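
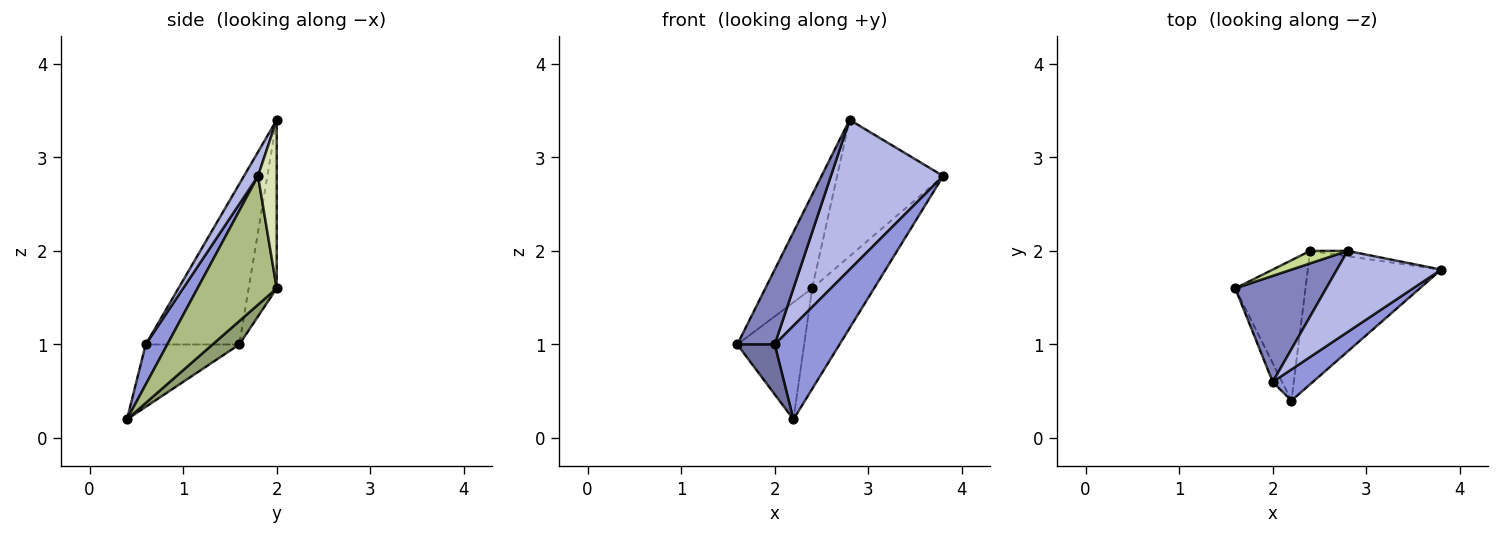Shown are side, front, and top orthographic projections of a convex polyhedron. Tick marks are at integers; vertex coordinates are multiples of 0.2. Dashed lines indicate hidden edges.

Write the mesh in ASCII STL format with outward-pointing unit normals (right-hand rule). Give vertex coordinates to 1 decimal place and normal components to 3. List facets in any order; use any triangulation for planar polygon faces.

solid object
 facet normal -0.920 -0.368 -0.138
  outer loop
   vertex 2.0 0.6 1.0
   vertex 1.6 1.6 1.0
   vertex 2.2 0.4 0.2
  endloop
 endfacet
 facet normal -0.822 -0.329 0.466
  outer loop
   vertex 2.0 0.6 1.0
   vertex 2.8 2.0 3.4
   vertex 1.6 1.6 1.0
  endloop
 endfacet
 facet normal 0.302 -0.905 0.302
  outer loop
   vertex 2.0 0.6 1.0
   vertex 2.2 0.4 0.2
   vertex 3.8 1.8 2.8
  endloop
 endfacet
 facet normal 0.109 -0.874 0.473
  outer loop
   vertex 2.0 0.6 1.0
   vertex 3.8 1.8 2.8
   vertex 2.8 2.0 3.4
  endloop
 endfacet
 facet normal 0.248 0.620 -0.744
  outer loop
   vertex 2.4 2.0 1.6
   vertex 2.2 0.4 0.2
   vertex 1.6 1.6 1.0
  endloop
 endfacet
 facet normal 0.610 0.477 -0.632
  outer loop
   vertex 2.4 2.0 1.6
   vertex 3.8 1.8 2.8
   vertex 2.2 0.4 0.2
  endloop
 endfacet
 facet normal -0.511 0.852 0.114
  outer loop
   vertex 2.4 2.0 1.6
   vertex 1.6 1.6 1.0
   vertex 2.8 2.0 3.4
  endloop
 endfacet
 facet normal 0.174 0.984 -0.039
  outer loop
   vertex 2.4 2.0 1.6
   vertex 2.8 2.0 3.4
   vertex 3.8 1.8 2.8
  endloop
 endfacet
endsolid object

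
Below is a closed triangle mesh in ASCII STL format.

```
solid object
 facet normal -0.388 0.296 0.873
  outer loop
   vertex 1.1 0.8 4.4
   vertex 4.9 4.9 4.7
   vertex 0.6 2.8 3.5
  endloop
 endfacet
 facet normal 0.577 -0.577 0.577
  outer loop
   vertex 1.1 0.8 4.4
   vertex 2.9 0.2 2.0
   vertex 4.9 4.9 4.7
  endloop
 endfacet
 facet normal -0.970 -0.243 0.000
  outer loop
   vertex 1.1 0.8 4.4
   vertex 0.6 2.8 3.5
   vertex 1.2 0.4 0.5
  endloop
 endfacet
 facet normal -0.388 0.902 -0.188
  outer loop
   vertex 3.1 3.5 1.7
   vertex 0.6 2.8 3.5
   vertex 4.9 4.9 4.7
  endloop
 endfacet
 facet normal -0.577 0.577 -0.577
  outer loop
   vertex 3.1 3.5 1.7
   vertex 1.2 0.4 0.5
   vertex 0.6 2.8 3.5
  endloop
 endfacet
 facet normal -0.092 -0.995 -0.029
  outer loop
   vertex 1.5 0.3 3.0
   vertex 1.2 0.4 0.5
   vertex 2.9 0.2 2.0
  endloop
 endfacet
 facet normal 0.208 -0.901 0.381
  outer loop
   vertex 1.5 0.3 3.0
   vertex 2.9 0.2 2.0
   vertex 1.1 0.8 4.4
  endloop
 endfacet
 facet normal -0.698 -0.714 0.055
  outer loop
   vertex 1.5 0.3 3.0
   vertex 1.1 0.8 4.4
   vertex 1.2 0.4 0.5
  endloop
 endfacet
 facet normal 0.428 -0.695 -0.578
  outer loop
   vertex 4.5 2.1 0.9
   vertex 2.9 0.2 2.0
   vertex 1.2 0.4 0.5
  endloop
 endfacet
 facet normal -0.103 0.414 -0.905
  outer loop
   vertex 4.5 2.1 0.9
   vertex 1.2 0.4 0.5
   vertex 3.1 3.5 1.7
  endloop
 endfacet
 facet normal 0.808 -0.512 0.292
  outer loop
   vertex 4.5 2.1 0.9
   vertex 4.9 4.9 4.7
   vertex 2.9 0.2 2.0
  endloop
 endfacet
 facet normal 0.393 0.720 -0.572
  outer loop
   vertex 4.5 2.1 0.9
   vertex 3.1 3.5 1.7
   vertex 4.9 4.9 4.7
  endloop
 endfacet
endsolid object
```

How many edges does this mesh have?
18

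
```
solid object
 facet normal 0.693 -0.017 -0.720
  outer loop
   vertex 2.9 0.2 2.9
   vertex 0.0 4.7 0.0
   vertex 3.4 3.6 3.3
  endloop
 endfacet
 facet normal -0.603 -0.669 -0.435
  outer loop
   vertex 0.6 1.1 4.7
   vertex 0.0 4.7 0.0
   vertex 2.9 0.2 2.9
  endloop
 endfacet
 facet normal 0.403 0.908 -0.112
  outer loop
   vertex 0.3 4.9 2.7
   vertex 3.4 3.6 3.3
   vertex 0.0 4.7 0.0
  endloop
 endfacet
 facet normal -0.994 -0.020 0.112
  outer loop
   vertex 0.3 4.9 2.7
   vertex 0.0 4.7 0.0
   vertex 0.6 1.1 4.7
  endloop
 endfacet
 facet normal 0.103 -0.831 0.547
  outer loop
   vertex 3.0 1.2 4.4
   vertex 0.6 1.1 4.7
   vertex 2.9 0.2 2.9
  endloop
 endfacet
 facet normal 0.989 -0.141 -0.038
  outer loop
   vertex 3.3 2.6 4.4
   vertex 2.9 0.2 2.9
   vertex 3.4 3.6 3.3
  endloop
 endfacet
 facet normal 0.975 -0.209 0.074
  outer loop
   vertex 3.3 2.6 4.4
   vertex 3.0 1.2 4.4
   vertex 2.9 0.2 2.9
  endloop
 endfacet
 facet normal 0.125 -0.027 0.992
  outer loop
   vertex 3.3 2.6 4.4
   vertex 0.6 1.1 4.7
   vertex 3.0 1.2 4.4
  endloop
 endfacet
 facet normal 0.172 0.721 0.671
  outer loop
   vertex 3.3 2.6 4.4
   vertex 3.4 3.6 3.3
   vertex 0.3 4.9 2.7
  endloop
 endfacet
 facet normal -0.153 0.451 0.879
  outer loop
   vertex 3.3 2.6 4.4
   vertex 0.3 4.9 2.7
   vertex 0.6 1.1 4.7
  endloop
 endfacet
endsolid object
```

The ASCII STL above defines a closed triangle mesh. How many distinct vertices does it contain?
7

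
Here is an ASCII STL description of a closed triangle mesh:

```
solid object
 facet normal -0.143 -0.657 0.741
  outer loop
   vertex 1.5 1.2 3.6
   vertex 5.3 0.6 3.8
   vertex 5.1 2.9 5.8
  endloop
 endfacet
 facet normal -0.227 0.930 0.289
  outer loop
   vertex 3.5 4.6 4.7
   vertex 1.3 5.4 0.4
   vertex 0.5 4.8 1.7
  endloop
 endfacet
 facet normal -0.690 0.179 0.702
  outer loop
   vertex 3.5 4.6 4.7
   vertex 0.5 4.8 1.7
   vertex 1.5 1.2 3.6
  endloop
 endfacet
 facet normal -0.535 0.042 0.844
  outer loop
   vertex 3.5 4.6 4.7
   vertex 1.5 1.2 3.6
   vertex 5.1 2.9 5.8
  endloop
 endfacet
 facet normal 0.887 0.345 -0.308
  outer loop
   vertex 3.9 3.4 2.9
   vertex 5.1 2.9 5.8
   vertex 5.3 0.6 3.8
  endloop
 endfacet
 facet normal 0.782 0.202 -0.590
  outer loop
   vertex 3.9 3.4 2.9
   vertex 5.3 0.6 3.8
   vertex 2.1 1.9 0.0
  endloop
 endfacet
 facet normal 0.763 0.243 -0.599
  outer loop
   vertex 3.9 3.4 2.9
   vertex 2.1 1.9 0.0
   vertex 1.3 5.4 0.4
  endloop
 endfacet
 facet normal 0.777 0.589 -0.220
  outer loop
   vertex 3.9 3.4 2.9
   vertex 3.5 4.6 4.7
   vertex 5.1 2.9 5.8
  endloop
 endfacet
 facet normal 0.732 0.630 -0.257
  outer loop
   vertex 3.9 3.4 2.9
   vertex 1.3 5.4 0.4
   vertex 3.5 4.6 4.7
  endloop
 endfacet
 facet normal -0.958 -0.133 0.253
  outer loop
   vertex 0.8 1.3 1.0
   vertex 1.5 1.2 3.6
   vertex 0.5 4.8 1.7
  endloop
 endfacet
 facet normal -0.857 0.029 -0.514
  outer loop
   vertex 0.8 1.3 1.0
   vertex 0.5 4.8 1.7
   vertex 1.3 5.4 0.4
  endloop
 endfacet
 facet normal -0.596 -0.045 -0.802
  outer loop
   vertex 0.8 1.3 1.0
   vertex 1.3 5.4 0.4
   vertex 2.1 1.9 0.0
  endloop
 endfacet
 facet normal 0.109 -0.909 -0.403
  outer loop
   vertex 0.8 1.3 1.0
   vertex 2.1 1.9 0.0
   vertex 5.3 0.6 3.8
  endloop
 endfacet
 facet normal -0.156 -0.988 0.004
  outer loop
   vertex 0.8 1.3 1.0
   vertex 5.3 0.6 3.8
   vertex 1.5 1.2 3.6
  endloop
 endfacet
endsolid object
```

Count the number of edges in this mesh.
21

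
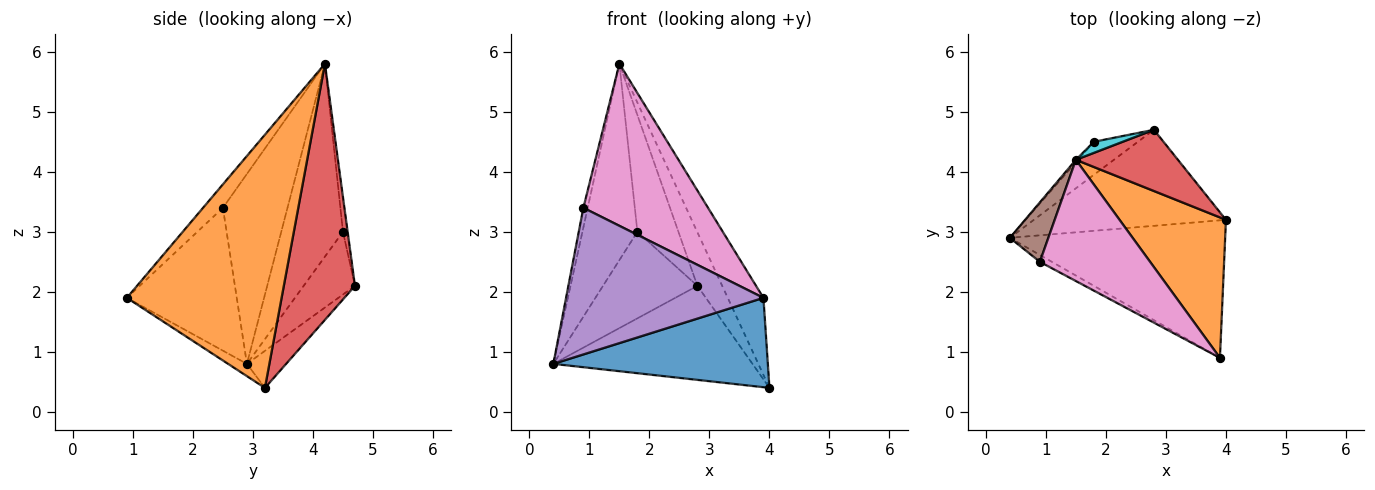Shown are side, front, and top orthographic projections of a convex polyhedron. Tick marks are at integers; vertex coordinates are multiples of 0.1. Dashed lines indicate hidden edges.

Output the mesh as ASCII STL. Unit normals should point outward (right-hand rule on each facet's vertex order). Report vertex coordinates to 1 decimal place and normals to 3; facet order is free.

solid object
 facet normal -0.048 -0.544 -0.838
  outer loop
   vertex 3.9 0.9 1.9
   vertex 0.4 2.9 0.8
   vertex 4.0 3.2 0.4
  endloop
 endfacet
 facet normal 0.902 0.208 0.379
  outer loop
   vertex 1.5 4.2 5.8
   vertex 3.9 0.9 1.9
   vertex 4.0 3.2 0.4
  endloop
 endfacet
 facet normal -0.136 0.693 -0.708
  outer loop
   vertex 2.8 4.7 2.1
   vertex 4.0 3.2 0.4
   vertex 0.4 2.9 0.8
  endloop
 endfacet
 facet normal 0.884 0.308 0.352
  outer loop
   vertex 2.8 4.7 2.1
   vertex 1.5 4.2 5.8
   vertex 4.0 3.2 0.4
  endloop
 endfacet
 facet normal -0.486 -0.873 -0.041
  outer loop
   vertex 0.9 2.5 3.4
   vertex 0.4 2.9 0.8
   vertex 3.9 0.9 1.9
  endloop
 endfacet
 facet normal -0.978 0.065 0.198
  outer loop
   vertex 0.9 2.5 3.4
   vertex 1.5 4.2 5.8
   vertex 0.4 2.9 0.8
  endloop
 endfacet
 facet normal -0.126 -0.794 0.594
  outer loop
   vertex 0.9 2.5 3.4
   vertex 3.9 0.9 1.9
   vertex 1.5 4.2 5.8
  endloop
 endfacet
 facet normal -0.747 0.665 -0.009
  outer loop
   vertex 1.8 4.5 3.0
   vertex 0.4 2.9 0.8
   vertex 1.5 4.2 5.8
  endloop
 endfacet
 facet normal -0.453 0.833 -0.318
  outer loop
   vertex 1.8 4.5 3.0
   vertex 2.8 4.7 2.1
   vertex 0.4 2.9 0.8
  endloop
 endfacet
 facet normal -0.113 0.989 0.094
  outer loop
   vertex 1.8 4.5 3.0
   vertex 1.5 4.2 5.8
   vertex 2.8 4.7 2.1
  endloop
 endfacet
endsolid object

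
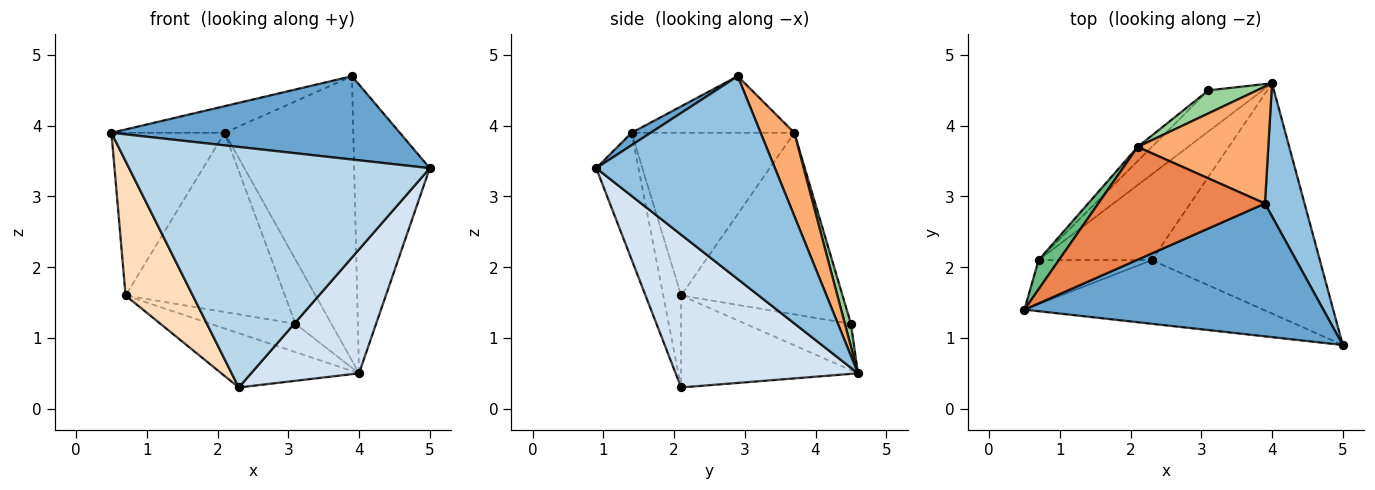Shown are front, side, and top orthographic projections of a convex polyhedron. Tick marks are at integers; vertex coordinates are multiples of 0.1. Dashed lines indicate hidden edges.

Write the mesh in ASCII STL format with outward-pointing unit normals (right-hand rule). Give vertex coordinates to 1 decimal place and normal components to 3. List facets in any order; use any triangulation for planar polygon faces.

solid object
 facet normal 0.035 -0.531 0.847
  outer loop
   vertex 3.9 2.9 4.7
   vertex 0.5 1.4 3.9
   vertex 5.0 0.9 3.4
  endloop
 endfacet
 facet normal 0.906 0.384 0.177
  outer loop
   vertex 3.9 2.9 4.7
   vertex 5.0 0.9 3.4
   vertex 4.0 4.6 0.5
  endloop
 endfacet
 facet normal -0.135 -0.958 -0.254
  outer loop
   vertex 2.3 2.1 0.3
   vertex 5.0 0.9 3.4
   vertex 0.5 1.4 3.9
  endloop
 endfacet
 facet normal 0.625 -0.370 -0.687
  outer loop
   vertex 2.3 2.1 0.3
   vertex 4.0 4.6 0.5
   vertex 5.0 0.9 3.4
  endloop
 endfacet
 facet normal -0.314 0.218 0.924
  outer loop
   vertex 2.1 3.7 3.9
   vertex 0.5 1.4 3.9
   vertex 3.9 2.9 4.7
  endloop
 endfacet
 facet normal 0.235 0.899 0.369
  outer loop
   vertex 2.1 3.7 3.9
   vertex 3.9 2.9 4.7
   vertex 4.0 4.6 0.5
  endloop
 endfacet
 facet normal -0.566 0.441 -0.697
  outer loop
   vertex 0.7 2.1 1.6
   vertex 4.0 4.6 0.5
   vertex 2.3 2.1 0.3
  endloop
 endfacet
 facet normal -0.245 -0.921 -0.302
  outer loop
   vertex 0.7 2.1 1.6
   vertex 2.3 2.1 0.3
   vertex 0.5 1.4 3.9
  endloop
 endfacet
 facet normal -0.817 0.568 0.102
  outer loop
   vertex 0.7 2.1 1.6
   vertex 0.5 1.4 3.9
   vertex 2.1 3.7 3.9
  endloop
 endfacet
 facet normal 0.156 0.930 0.333
  outer loop
   vertex 3.1 4.5 1.2
   vertex 2.1 3.7 3.9
   vertex 4.0 4.6 0.5
  endloop
 endfacet
 facet normal -0.576 0.463 -0.674
  outer loop
   vertex 3.1 4.5 1.2
   vertex 4.0 4.6 0.5
   vertex 0.7 2.1 1.6
  endloop
 endfacet
 facet normal -0.711 0.701 -0.055
  outer loop
   vertex 3.1 4.5 1.2
   vertex 0.7 2.1 1.6
   vertex 2.1 3.7 3.9
  endloop
 endfacet
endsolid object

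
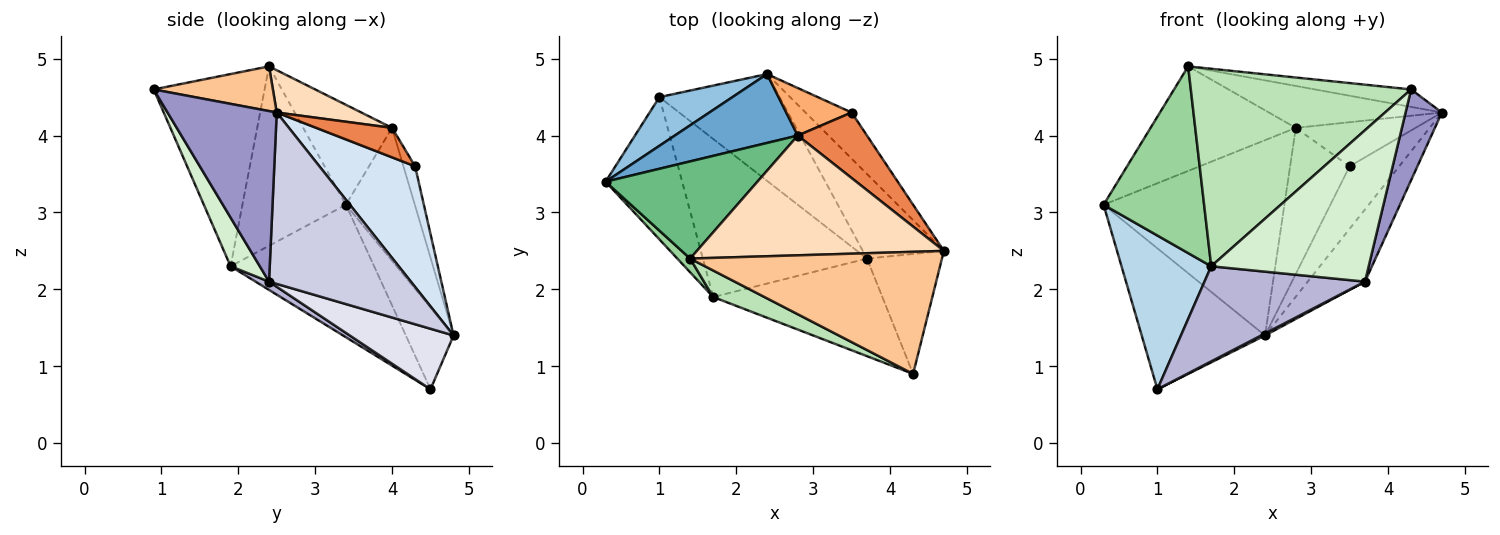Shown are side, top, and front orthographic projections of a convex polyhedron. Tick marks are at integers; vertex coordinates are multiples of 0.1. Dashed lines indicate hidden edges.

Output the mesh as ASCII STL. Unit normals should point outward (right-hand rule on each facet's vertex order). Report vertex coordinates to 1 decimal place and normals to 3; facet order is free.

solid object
 facet normal -0.338 0.887 0.313
  outer loop
   vertex 2.8 4.0 4.1
   vertex 2.4 4.8 1.4
   vertex 0.3 3.4 3.1
  endloop
 endfacet
 facet normal -0.344 0.888 0.307
  outer loop
   vertex 1.0 4.5 0.7
   vertex 0.3 3.4 3.1
   vertex 2.4 4.8 1.4
  endloop
 endfacet
 facet normal -0.761 -0.476 -0.440
  outer loop
   vertex 1.0 4.5 0.7
   vertex 1.7 1.9 2.3
   vertex 0.3 3.4 3.1
  endloop
 endfacet
 facet normal 0.841 0.436 -0.321
  outer loop
   vertex 3.5 4.3 3.6
   vertex 4.7 2.5 4.3
   vertex 2.4 4.8 1.4
  endloop
 endfacet
 facet normal 0.333 0.526 0.782
  outer loop
   vertex 3.5 4.3 3.6
   vertex 2.8 4.0 4.1
   vertex 4.7 2.5 4.3
  endloop
 endfacet
 facet normal -0.183 0.935 0.304
  outer loop
   vertex 3.5 4.3 3.6
   vertex 2.4 4.8 1.4
   vertex 2.8 4.0 4.1
  endloop
 endfacet
 facet normal 0.173 0.140 0.975
  outer loop
   vertex 1.4 2.4 4.9
   vertex 4.3 0.9 4.6
   vertex 4.7 2.5 4.3
  endloop
 endfacet
 facet normal 0.160 0.326 0.932
  outer loop
   vertex 1.4 2.4 4.9
   vertex 4.7 2.5 4.3
   vertex 2.8 4.0 4.1
  endloop
 endfacet
 facet normal -0.409 0.668 0.621
  outer loop
   vertex 1.4 2.4 4.9
   vertex 2.8 4.0 4.1
   vertex 0.3 3.4 3.1
  endloop
 endfacet
 facet normal -0.716 -0.696 0.051
  outer loop
   vertex 1.4 2.4 4.9
   vertex 0.3 3.4 3.1
   vertex 1.7 1.9 2.3
  endloop
 endfacet
 facet normal -0.446 -0.887 0.119
  outer loop
   vertex 1.4 2.4 4.9
   vertex 1.7 1.9 2.3
   vertex 4.3 0.9 4.6
  endloop
 endfacet
 facet normal 0.154 -0.830 -0.535
  outer loop
   vertex 3.7 2.4 2.1
   vertex 4.3 0.9 4.6
   vertex 1.7 1.9 2.3
  endloop
 endfacet
 facet normal 0.876 -0.291 -0.385
  outer loop
   vertex 3.7 2.4 2.1
   vertex 4.7 2.5 4.3
   vertex 4.3 0.9 4.6
  endloop
 endfacet
 facet normal 0.043 -0.515 -0.856
  outer loop
   vertex 3.7 2.4 2.1
   vertex 1.7 1.9 2.3
   vertex 1.0 4.5 0.7
  endloop
 endfacet
 facet normal 0.849 0.343 -0.402
  outer loop
   vertex 3.7 2.4 2.1
   vertex 2.4 4.8 1.4
   vertex 4.7 2.5 4.3
  endloop
 endfacet
 facet normal 0.450 -0.017 -0.893
  outer loop
   vertex 3.7 2.4 2.1
   vertex 1.0 4.5 0.7
   vertex 2.4 4.8 1.4
  endloop
 endfacet
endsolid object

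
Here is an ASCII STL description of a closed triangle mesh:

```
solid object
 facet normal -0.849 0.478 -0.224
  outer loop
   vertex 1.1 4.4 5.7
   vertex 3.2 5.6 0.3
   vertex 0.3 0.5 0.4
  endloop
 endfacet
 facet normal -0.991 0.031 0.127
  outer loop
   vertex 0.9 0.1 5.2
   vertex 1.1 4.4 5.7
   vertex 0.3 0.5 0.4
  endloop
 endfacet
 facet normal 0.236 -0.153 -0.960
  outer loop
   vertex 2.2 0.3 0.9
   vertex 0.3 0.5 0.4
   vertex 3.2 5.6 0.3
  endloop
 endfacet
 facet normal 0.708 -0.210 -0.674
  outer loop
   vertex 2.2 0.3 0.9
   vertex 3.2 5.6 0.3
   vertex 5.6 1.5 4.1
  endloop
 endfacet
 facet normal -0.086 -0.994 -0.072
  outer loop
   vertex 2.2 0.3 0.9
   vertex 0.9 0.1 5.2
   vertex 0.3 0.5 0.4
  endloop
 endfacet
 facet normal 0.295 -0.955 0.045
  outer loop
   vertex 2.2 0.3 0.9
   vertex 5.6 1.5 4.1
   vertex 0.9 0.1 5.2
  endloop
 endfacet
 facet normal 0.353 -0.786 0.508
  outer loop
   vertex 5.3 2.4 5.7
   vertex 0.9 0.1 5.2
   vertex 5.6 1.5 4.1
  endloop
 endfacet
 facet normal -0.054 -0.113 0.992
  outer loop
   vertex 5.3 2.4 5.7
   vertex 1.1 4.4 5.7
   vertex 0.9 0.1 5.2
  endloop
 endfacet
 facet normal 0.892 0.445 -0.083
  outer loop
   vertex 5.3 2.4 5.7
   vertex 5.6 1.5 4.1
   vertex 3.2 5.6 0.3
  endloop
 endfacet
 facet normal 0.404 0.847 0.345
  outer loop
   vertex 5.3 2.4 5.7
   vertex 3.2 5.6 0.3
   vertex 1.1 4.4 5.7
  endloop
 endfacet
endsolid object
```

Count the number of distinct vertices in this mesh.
7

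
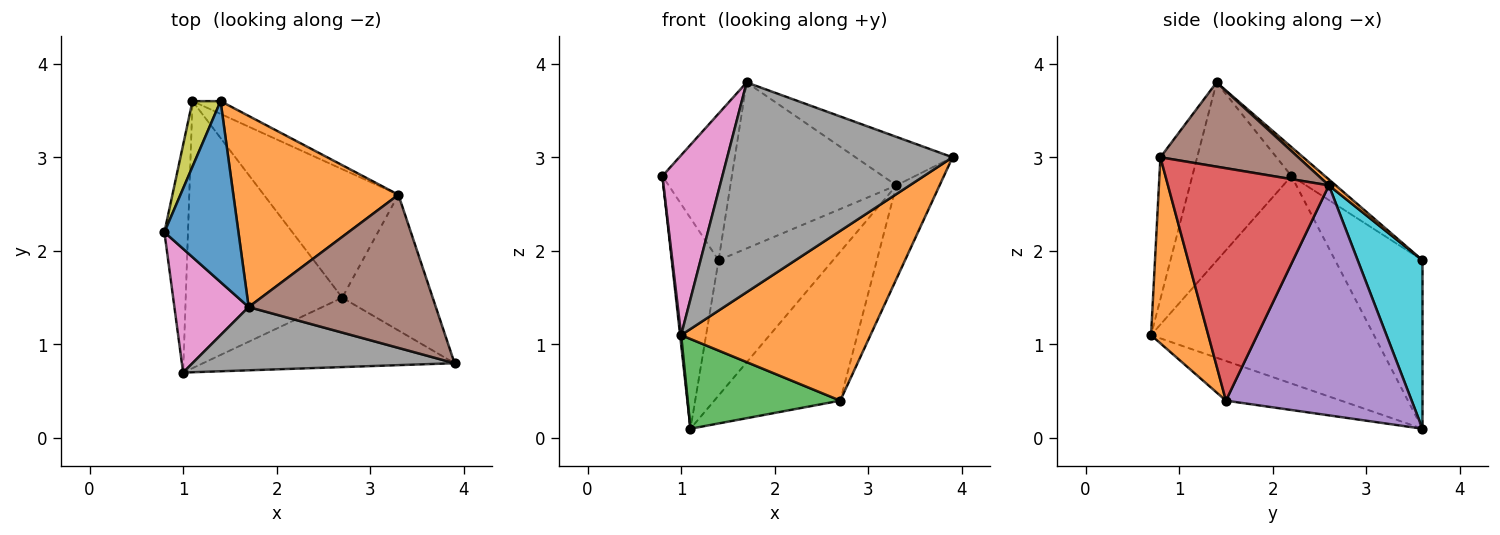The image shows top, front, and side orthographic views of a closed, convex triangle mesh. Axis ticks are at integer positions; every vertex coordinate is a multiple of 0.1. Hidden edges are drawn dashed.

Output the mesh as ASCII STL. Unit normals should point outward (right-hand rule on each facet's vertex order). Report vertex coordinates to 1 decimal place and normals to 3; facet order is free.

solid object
 facet normal -0.994 -0.005 -0.113
  outer loop
   vertex 1.0 0.7 1.1
   vertex 0.8 2.2 2.8
   vertex 1.1 3.6 0.1
  endloop
 endfacet
 facet normal 0.269 -0.891 -0.364
  outer loop
   vertex 2.7 1.5 0.4
   vertex 3.9 0.8 3.0
   vertex 1.0 0.7 1.1
  endloop
 endfacet
 facet normal -0.234 -0.310 -0.922
  outer loop
   vertex 2.7 1.5 0.4
   vertex 1.0 0.7 1.1
   vertex 1.1 3.6 0.1
  endloop
 endfacet
 facet normal 0.904 0.243 -0.352
  outer loop
   vertex 3.3 2.6 2.7
   vertex 3.9 0.8 3.0
   vertex 2.7 1.5 0.4
  endloop
 endfacet
 facet normal 0.745 0.505 -0.436
  outer loop
   vertex 3.3 2.6 2.7
   vertex 2.7 1.5 0.4
   vertex 1.1 3.6 0.1
  endloop
 endfacet
 facet normal 0.394 0.277 0.876
  outer loop
   vertex 1.7 1.4 3.8
   vertex 3.9 0.8 3.0
   vertex 3.3 2.6 2.7
  endloop
 endfacet
 facet normal -0.806 -0.488 0.335
  outer loop
   vertex 1.7 1.4 3.8
   vertex 0.8 2.2 2.8
   vertex 1.0 0.7 1.1
  endloop
 endfacet
 facet normal -0.154 -0.946 0.285
  outer loop
   vertex 1.7 1.4 3.8
   vertex 1.0 0.7 1.1
   vertex 3.9 0.8 3.0
  endloop
 endfacet
 facet normal -0.872 0.467 0.145
  outer loop
   vertex 1.4 3.6 1.9
   vertex 1.1 3.6 0.1
   vertex 0.8 2.2 2.8
  endloop
 endfacet
 facet normal 0.491 0.867 -0.082
  outer loop
   vertex 1.4 3.6 1.9
   vertex 3.3 2.6 2.7
   vertex 1.1 3.6 0.1
  endloop
 endfacet
 facet normal -0.291 0.602 0.743
  outer loop
   vertex 1.4 3.6 1.9
   vertex 0.8 2.2 2.8
   vertex 1.7 1.4 3.8
  endloop
 endfacet
 facet normal 0.027 0.656 0.755
  outer loop
   vertex 1.4 3.6 1.9
   vertex 1.7 1.4 3.8
   vertex 3.3 2.6 2.7
  endloop
 endfacet
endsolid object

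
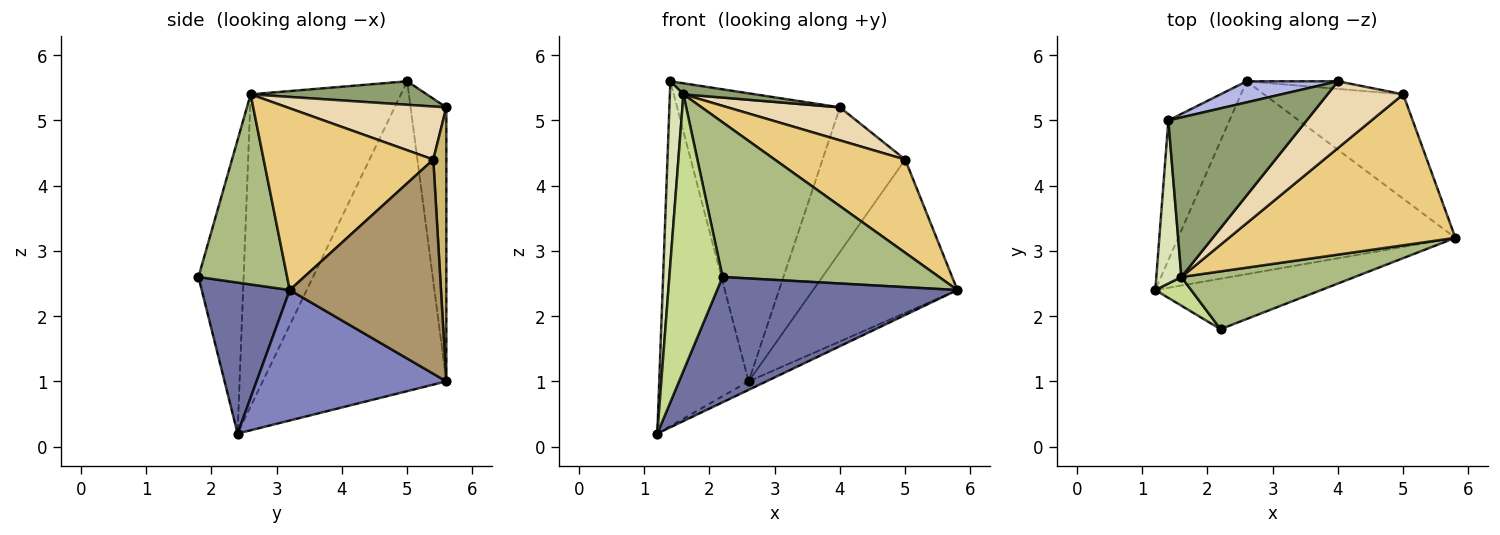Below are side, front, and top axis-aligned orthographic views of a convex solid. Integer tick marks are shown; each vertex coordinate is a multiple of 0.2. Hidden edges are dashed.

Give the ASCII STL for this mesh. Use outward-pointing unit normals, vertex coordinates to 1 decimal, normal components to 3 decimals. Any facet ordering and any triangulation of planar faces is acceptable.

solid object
 facet normal 0.322 -0.878 -0.354
  outer loop
   vertex 2.2 1.8 2.6
   vertex 1.2 2.4 0.2
   vertex 5.8 3.2 2.4
  endloop
 endfacet
 facet normal 0.425 0.040 -0.904
  outer loop
   vertex 2.6 5.6 1.0
   vertex 5.8 3.2 2.4
   vertex 1.2 2.4 0.2
  endloop
 endfacet
 facet normal -0.885 0.431 -0.175
  outer loop
   vertex 2.6 5.6 1.0
   vertex 1.2 2.4 0.2
   vertex 1.4 5.0 5.6
  endloop
 endfacet
 facet normal -0.214 0.974 0.071
  outer loop
   vertex 2.6 5.6 1.0
   vertex 1.4 5.0 5.6
   vertex 4.0 5.6 5.2
  endloop
 endfacet
 facet normal 0.167 -0.068 0.984
  outer loop
   vertex 1.6 2.6 5.4
   vertex 4.0 5.6 5.2
   vertex 1.4 5.0 5.6
  endloop
 endfacet
 facet normal 0.358 -0.875 0.327
  outer loop
   vertex 1.6 2.6 5.4
   vertex 2.2 1.8 2.6
   vertex 5.8 3.2 2.4
  endloop
 endfacet
 facet normal -0.645 -0.760 0.079
  outer loop
   vertex 1.6 2.6 5.4
   vertex 1.2 2.4 0.2
   vertex 2.2 1.8 2.6
  endloop
 endfacet
 facet normal -0.993 -0.089 0.080
  outer loop
   vertex 1.6 2.6 5.4
   vertex 1.4 5.0 5.6
   vertex 1.2 2.4 0.2
  endloop
 endfacet
 facet normal 0.655 0.625 -0.425
  outer loop
   vertex 5.0 5.4 4.4
   vertex 5.8 3.2 2.4
   vertex 2.6 5.6 1.0
  endloop
 endfacet
 facet normal 0.156 0.986 -0.052
  outer loop
   vertex 5.0 5.4 4.4
   vertex 2.6 5.6 1.0
   vertex 4.0 5.6 5.2
  endloop
 endfacet
 facet normal 0.564 -0.434 0.703
  outer loop
   vertex 5.0 5.4 4.4
   vertex 1.6 2.6 5.4
   vertex 5.8 3.2 2.4
  endloop
 endfacet
 facet normal 0.532 -0.375 0.759
  outer loop
   vertex 5.0 5.4 4.4
   vertex 4.0 5.6 5.2
   vertex 1.6 2.6 5.4
  endloop
 endfacet
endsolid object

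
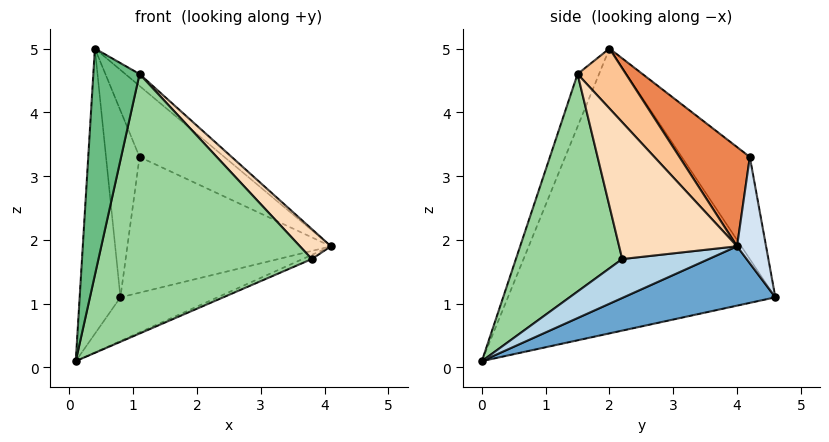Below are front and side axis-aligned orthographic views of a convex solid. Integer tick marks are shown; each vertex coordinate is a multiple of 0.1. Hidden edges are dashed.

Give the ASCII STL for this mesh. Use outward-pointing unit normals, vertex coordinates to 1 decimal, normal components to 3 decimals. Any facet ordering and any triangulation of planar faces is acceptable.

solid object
 facet normal 0.261 0.167 -0.951
  outer loop
   vertex 0.8 4.6 1.1
   vertex 4.1 4.0 1.9
   vertex 0.1 0.0 0.1
  endloop
 endfacet
 facet normal -0.989 0.151 -0.001
  outer loop
   vertex 0.4 2.0 5.0
   vertex 0.8 4.6 1.1
   vertex 0.1 0.0 0.1
  endloop
 endfacet
 facet normal 0.376 0.040 -0.926
  outer loop
   vertex 3.8 2.2 1.7
   vertex 0.1 0.0 0.1
   vertex 4.1 4.0 1.9
  endloop
 endfacet
 facet normal 0.139 0.977 0.159
  outer loop
   vertex 1.1 4.2 3.3
   vertex 4.1 4.0 1.9
   vertex 0.8 4.6 1.1
  endloop
 endfacet
 facet normal 0.397 0.479 0.783
  outer loop
   vertex 1.1 4.2 3.3
   vertex 0.4 2.0 5.0
   vertex 4.1 4.0 1.9
  endloop
 endfacet
 facet normal -0.879 0.433 0.199
  outer loop
   vertex 1.1 4.2 3.3
   vertex 0.8 4.6 1.1
   vertex 0.4 2.0 5.0
  endloop
 endfacet
 facet normal 0.577 0.170 0.799
  outer loop
   vertex 1.1 1.5 4.6
   vertex 4.1 4.0 1.9
   vertex 0.4 2.0 5.0
  endloop
 endfacet
 facet normal 0.741 -0.195 0.643
  outer loop
   vertex 1.1 1.5 4.6
   vertex 3.8 2.2 1.7
   vertex 4.1 4.0 1.9
  endloop
 endfacet
 facet normal -0.392 -0.843 0.368
  outer loop
   vertex 1.1 1.5 4.6
   vertex 0.4 2.0 5.0
   vertex 0.1 0.0 0.1
  endloop
 endfacet
 facet normal 0.437 -0.878 0.195
  outer loop
   vertex 1.1 1.5 4.6
   vertex 0.1 0.0 0.1
   vertex 3.8 2.2 1.7
  endloop
 endfacet
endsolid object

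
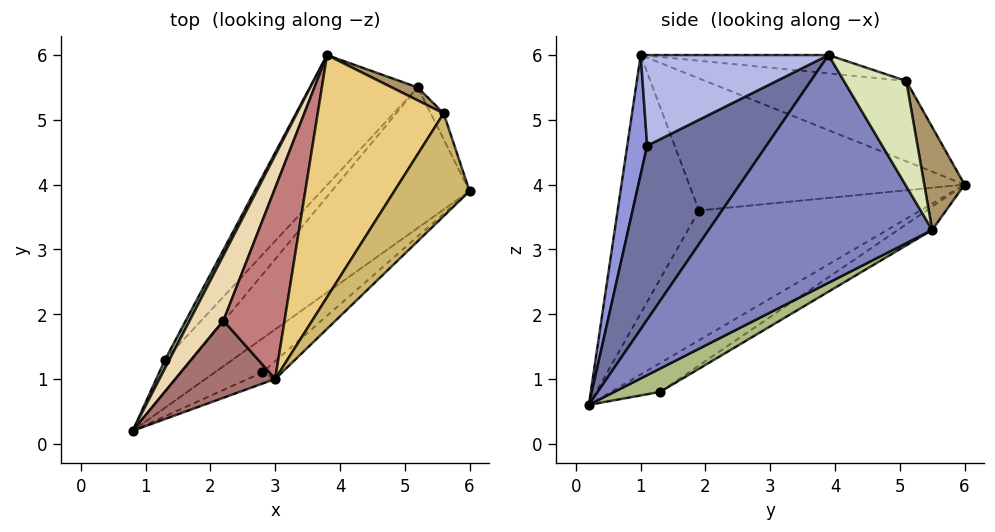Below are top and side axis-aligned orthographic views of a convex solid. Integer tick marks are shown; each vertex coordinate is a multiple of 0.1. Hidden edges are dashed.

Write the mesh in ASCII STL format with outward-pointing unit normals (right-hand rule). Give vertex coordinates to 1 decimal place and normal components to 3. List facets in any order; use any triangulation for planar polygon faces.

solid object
 facet normal 0.692 -0.696 -0.189
  outer loop
   vertex 2.8 1.1 4.6
   vertex 0.8 0.2 0.6
   vertex 6.0 3.9 6.0
  endloop
 endfacet
 facet normal 0.781 -0.408 -0.473
  outer loop
   vertex 5.2 5.5 3.3
   vertex 6.0 3.9 6.0
   vertex 0.8 0.2 0.6
  endloop
 endfacet
 facet normal 0.632 -0.761 -0.145
  outer loop
   vertex 3.0 1.0 6.0
   vertex 0.8 0.2 0.6
   vertex 2.8 1.1 4.6
  endloop
 endfacet
 facet normal 0.687 -0.711 -0.149
  outer loop
   vertex 3.0 1.0 6.0
   vertex 2.8 1.1 4.6
   vertex 6.0 3.9 6.0
  endloop
 endfacet
 facet normal -0.911 0.388 0.141
  outer loop
   vertex 1.3 1.3 0.8
   vertex 0.8 0.2 0.6
   vertex 3.8 6.0 4.0
  endloop
 endfacet
 facet normal 0.649 -0.160 -0.744
  outer loop
   vertex 1.3 1.3 0.8
   vertex 5.2 5.5 3.3
   vertex 0.8 0.2 0.6
  endloop
 endfacet
 facet normal -0.167 0.614 -0.772
  outer loop
   vertex 1.3 1.3 0.8
   vertex 3.8 6.0 4.0
   vertex 5.2 5.5 3.3
  endloop
 endfacet
 facet normal 0.953 0.279 -0.117
  outer loop
   vertex 5.6 5.1 5.6
   vertex 6.0 3.9 6.0
   vertex 5.2 5.5 3.3
  endloop
 endfacet
 facet normal 0.377 0.922 0.095
  outer loop
   vertex 5.6 5.1 5.6
   vertex 5.2 5.5 3.3
   vertex 3.8 6.0 4.0
  endloop
 endfacet
 facet normal -0.230 0.238 0.944
  outer loop
   vertex 5.6 5.1 5.6
   vertex 3.0 1.0 6.0
   vertex 6.0 3.9 6.0
  endloop
 endfacet
 facet normal -0.495 0.390 0.776
  outer loop
   vertex 5.6 5.1 5.6
   vertex 3.8 6.0 4.0
   vertex 3.0 1.0 6.0
  endloop
 endfacet
 facet normal -0.913 0.333 0.237
  outer loop
   vertex 2.2 1.9 3.6
   vertex 3.8 6.0 4.0
   vertex 0.8 0.2 0.6
  endloop
 endfacet
 facet normal -0.925 0.131 0.357
  outer loop
   vertex 2.2 1.9 3.6
   vertex 0.8 0.2 0.6
   vertex 3.0 1.0 6.0
  endloop
 endfacet
 facet normal -0.866 0.299 0.401
  outer loop
   vertex 2.2 1.9 3.6
   vertex 3.0 1.0 6.0
   vertex 3.8 6.0 4.0
  endloop
 endfacet
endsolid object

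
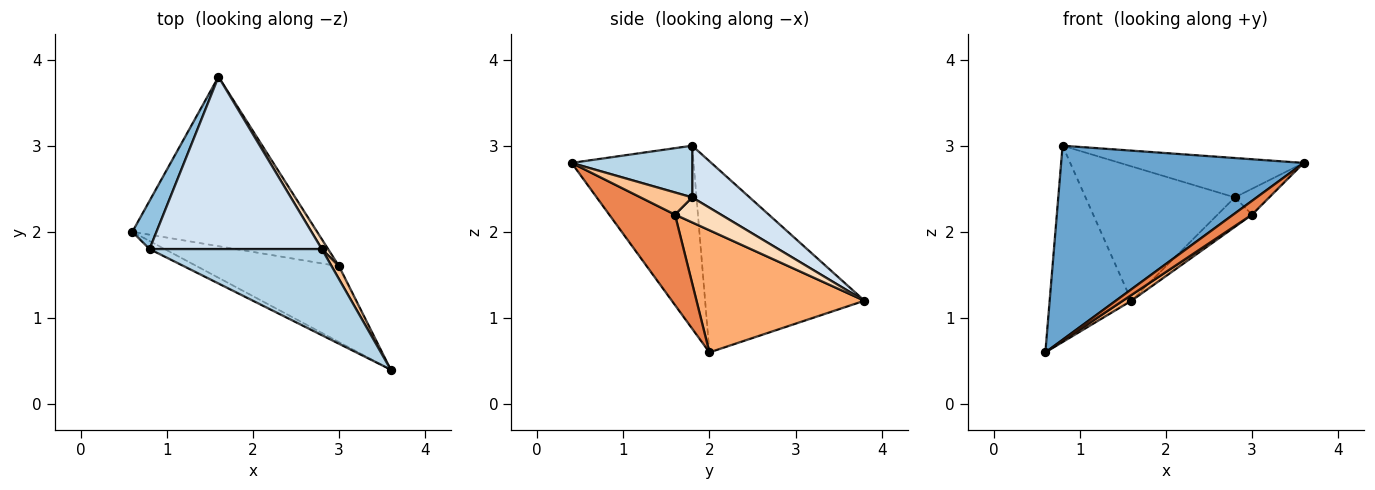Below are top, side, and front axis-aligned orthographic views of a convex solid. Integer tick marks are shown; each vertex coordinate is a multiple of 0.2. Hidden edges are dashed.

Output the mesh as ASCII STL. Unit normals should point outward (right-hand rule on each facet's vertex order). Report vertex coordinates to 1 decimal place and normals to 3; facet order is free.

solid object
 facet normal -0.449 -0.893 -0.037
  outer loop
   vertex 0.8 1.8 3.0
   vertex 0.6 2.0 0.6
   vertex 3.6 0.4 2.8
  endloop
 endfacet
 facet normal -0.884 0.454 0.111
  outer loop
   vertex 0.8 1.8 3.0
   vertex 1.6 3.8 1.2
   vertex 0.6 2.0 0.6
  endloop
 endfacet
 facet normal 0.263 0.401 0.877
  outer loop
   vertex 2.8 1.8 2.4
   vertex 0.8 1.8 3.0
   vertex 3.6 0.4 2.8
  endloop
 endfacet
 facet normal 0.230 0.599 0.767
  outer loop
   vertex 2.8 1.8 2.4
   vertex 1.6 3.8 1.2
   vertex 0.8 1.8 3.0
  endloop
 endfacet
 facet normal 0.531 -0.152 -0.834
  outer loop
   vertex 3.0 1.6 2.2
   vertex 3.6 0.4 2.8
   vertex 0.6 2.0 0.6
  endloop
 endfacet
 facet normal 0.551 -0.028 -0.834
  outer loop
   vertex 3.0 1.6 2.2
   vertex 0.6 2.0 0.6
   vertex 1.6 3.8 1.2
  endloop
 endfacet
 facet normal 0.802 0.535 0.267
  outer loop
   vertex 3.0 1.6 2.2
   vertex 2.8 1.8 2.4
   vertex 3.6 0.4 2.8
  endloop
 endfacet
 facet normal 0.784 0.588 0.196
  outer loop
   vertex 3.0 1.6 2.2
   vertex 1.6 3.8 1.2
   vertex 2.8 1.8 2.4
  endloop
 endfacet
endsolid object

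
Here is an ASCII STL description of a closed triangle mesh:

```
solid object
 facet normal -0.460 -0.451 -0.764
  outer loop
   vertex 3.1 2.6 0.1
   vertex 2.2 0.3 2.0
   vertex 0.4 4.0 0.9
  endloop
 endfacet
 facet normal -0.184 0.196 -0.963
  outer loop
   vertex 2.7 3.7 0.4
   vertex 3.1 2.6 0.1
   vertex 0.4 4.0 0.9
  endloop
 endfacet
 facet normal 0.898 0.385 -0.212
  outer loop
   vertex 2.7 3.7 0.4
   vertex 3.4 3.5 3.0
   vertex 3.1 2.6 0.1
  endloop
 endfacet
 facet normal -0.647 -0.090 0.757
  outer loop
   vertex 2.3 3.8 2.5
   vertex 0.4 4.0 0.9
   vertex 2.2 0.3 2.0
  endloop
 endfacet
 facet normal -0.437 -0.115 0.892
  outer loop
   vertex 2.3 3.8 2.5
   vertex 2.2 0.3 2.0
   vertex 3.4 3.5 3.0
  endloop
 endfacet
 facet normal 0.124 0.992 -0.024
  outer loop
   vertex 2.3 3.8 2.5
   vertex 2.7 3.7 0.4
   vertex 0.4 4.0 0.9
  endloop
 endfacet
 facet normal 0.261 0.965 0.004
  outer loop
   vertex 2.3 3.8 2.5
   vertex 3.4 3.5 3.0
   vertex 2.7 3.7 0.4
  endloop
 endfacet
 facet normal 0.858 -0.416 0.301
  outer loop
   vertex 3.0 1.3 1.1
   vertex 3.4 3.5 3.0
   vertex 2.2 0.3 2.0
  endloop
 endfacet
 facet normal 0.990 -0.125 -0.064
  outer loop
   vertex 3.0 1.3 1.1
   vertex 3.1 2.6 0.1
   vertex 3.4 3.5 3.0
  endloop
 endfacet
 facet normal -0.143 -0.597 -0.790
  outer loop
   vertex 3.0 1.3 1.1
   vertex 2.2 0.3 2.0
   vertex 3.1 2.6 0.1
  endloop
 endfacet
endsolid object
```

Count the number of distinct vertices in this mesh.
7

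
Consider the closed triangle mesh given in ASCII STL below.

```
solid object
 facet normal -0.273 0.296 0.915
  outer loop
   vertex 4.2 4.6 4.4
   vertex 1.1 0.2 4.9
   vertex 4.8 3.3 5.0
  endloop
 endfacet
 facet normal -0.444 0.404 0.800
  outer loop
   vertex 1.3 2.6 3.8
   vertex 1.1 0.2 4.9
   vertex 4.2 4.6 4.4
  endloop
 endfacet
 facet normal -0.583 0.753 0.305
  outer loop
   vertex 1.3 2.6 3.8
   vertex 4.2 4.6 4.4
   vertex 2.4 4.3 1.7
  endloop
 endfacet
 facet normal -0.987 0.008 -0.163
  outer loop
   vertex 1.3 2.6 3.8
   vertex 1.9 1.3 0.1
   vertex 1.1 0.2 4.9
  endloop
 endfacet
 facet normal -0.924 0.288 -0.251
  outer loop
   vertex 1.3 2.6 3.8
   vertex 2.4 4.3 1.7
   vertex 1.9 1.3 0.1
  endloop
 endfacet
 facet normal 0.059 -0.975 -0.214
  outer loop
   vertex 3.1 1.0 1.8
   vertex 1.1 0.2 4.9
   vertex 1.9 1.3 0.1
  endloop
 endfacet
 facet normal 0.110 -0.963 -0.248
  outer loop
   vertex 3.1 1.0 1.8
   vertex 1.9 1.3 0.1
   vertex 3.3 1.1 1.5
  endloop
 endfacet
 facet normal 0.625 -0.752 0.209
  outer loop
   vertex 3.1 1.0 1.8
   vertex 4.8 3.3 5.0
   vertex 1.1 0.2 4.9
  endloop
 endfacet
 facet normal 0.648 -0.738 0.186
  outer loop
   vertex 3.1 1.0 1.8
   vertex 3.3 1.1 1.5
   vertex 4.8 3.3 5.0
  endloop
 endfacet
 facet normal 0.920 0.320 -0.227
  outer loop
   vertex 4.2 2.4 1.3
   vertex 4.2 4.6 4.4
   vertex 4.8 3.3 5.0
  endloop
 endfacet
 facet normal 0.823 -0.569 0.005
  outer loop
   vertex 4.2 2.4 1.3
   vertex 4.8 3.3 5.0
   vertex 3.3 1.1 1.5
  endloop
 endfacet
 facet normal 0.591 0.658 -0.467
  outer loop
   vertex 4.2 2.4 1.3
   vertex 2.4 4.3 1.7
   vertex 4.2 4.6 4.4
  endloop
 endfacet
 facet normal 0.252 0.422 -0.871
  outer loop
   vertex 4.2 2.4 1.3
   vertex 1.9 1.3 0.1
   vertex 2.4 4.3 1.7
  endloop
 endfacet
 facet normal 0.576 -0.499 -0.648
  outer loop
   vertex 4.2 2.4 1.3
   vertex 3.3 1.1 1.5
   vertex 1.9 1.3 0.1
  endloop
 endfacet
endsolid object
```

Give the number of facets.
14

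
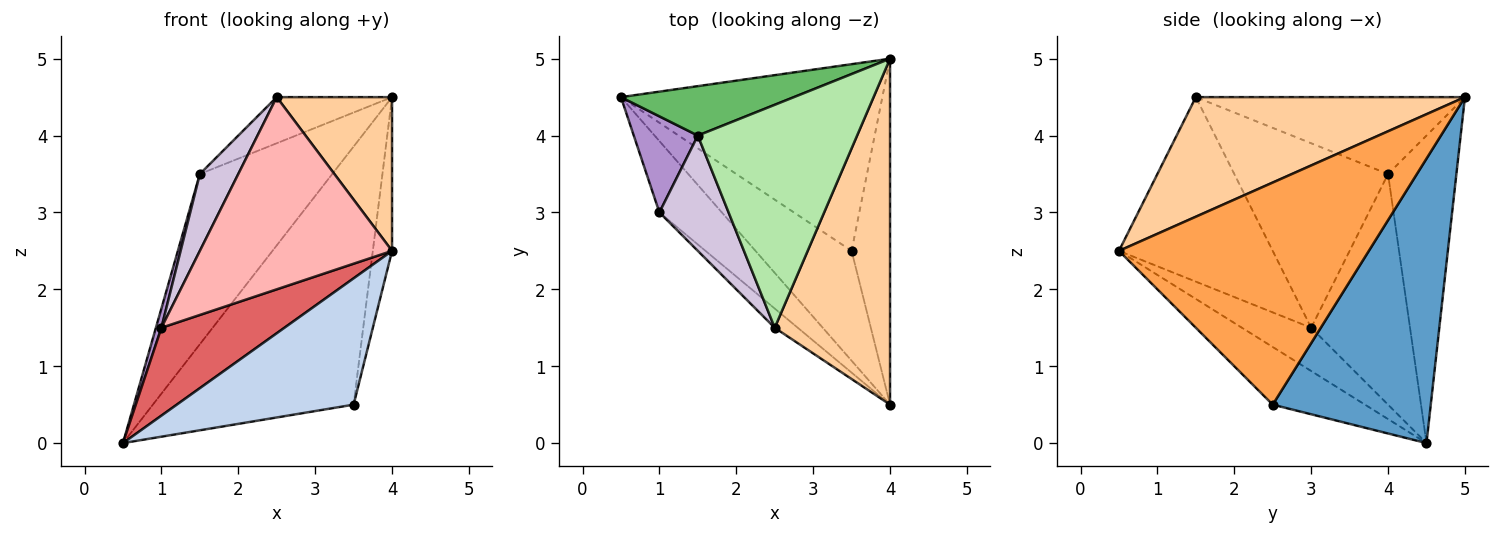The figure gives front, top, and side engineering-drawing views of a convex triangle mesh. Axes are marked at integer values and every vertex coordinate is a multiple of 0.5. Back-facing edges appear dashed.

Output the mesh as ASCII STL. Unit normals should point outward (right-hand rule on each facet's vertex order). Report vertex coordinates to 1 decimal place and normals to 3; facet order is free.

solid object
 facet normal 0.538 0.683 -0.494
  outer loop
   vertex 3.5 2.5 0.5
   vertex 0.5 4.5 0.0
   vertex 4.0 5.0 4.5
  endloop
 endfacet
 facet normal -0.366 -0.702 -0.611
  outer loop
   vertex 3.5 2.5 0.5
   vertex 4.0 0.5 2.5
   vertex 0.5 4.5 0.0
  endloop
 endfacet
 facet normal 0.983 0.076 -0.170
  outer loop
   vertex 3.5 2.5 0.5
   vertex 4.0 5.0 4.5
   vertex 4.0 0.5 2.5
  endloop
 endfacet
 facet normal 0.688 -0.295 0.663
  outer loop
   vertex 2.5 1.5 4.5
   vertex 4.0 0.5 2.5
   vertex 4.0 5.0 4.5
  endloop
 endfacet
 facet normal -0.444 0.860 0.250
  outer loop
   vertex 1.5 4.0 3.5
   vertex 4.0 5.0 4.5
   vertex 0.5 4.5 0.0
  endloop
 endfacet
 facet normal -0.427 0.183 0.885
  outer loop
   vertex 1.5 4.0 3.5
   vertex 2.5 1.5 4.5
   vertex 4.0 5.0 4.5
  endloop
 endfacet
 facet normal -0.400 -0.711 -0.578
  outer loop
   vertex 1.0 3.0 1.5
   vertex 0.5 4.5 0.0
   vertex 4.0 0.5 2.5
  endloop
 endfacet
 facet normal -0.623 -0.778 -0.078
  outer loop
   vertex 1.0 3.0 1.5
   vertex 4.0 0.5 2.5
   vertex 2.5 1.5 4.5
  endloop
 endfacet
 facet normal -0.962 -0.053 0.267
  outer loop
   vertex 1.0 3.0 1.5
   vertex 1.5 4.0 3.5
   vertex 0.5 4.5 0.0
  endloop
 endfacet
 facet normal -0.912 -0.228 0.342
  outer loop
   vertex 1.0 3.0 1.5
   vertex 2.5 1.5 4.5
   vertex 1.5 4.0 3.5
  endloop
 endfacet
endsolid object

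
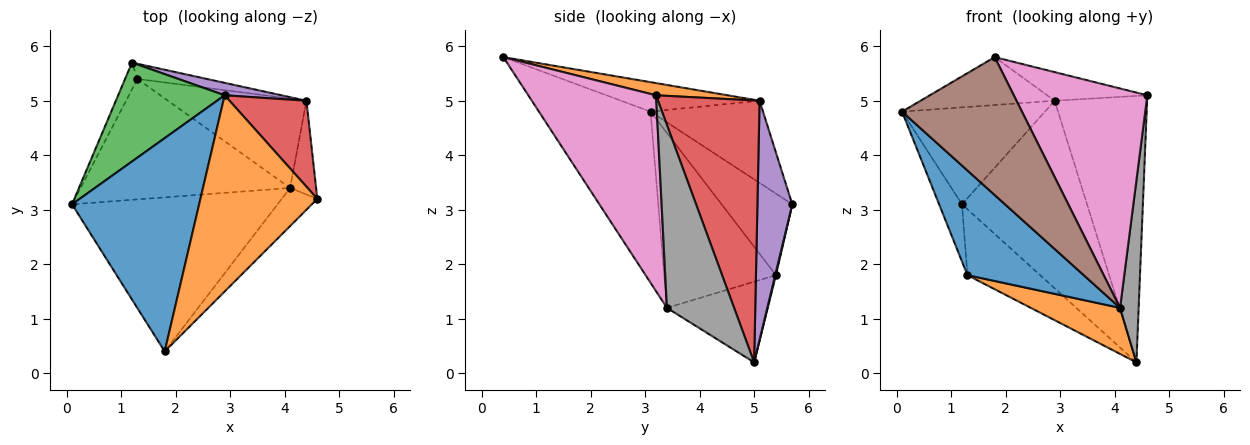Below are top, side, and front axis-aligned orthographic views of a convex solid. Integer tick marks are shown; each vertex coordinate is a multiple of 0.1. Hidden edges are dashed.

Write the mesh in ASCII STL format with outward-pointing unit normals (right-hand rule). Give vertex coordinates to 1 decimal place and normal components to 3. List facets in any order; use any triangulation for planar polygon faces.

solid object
 facet normal -0.221 0.214 0.952
  outer loop
   vertex 2.9 5.1 5.0
   vertex 0.1 3.1 4.8
   vertex 1.8 0.4 5.8
  endloop
 endfacet
 facet normal 0.103 0.144 0.984
  outer loop
   vertex 2.9 5.1 5.0
   vertex 1.8 0.4 5.8
   vertex 4.6 3.2 5.1
  endloop
 endfacet
 facet normal -0.483 0.613 0.625
  outer loop
   vertex 2.9 5.1 5.0
   vertex 1.2 5.7 3.1
   vertex 0.1 3.1 4.8
  endloop
 endfacet
 facet normal 0.723 0.658 0.212
  outer loop
   vertex 2.9 5.1 5.0
   vertex 4.6 3.2 5.1
   vertex 4.4 5.0 0.2
  endloop
 endfacet
 facet normal 0.268 0.961 0.064
  outer loop
   vertex 2.9 5.1 5.0
   vertex 4.4 5.0 0.2
   vertex 1.2 5.7 3.1
  endloop
 endfacet
 facet normal -0.527 -0.567 -0.633
  outer loop
   vertex 4.1 3.4 1.2
   vertex 1.8 0.4 5.8
   vertex 0.1 3.1 4.8
  endloop
 endfacet
 facet normal 0.686 -0.717 -0.125
  outer loop
   vertex 4.1 3.4 1.2
   vertex 4.6 3.2 5.1
   vertex 1.8 0.4 5.8
  endloop
 endfacet
 facet normal 0.955 -0.264 -0.136
  outer loop
   vertex 4.1 3.4 1.2
   vertex 4.4 5.0 0.2
   vertex 4.6 3.2 5.1
  endloop
 endfacet
 facet normal -0.942 0.305 -0.143
  outer loop
   vertex 1.3 5.4 1.8
   vertex 0.1 3.1 4.8
   vertex 1.2 5.7 3.1
  endloop
 endfacet
 facet normal 0.010 0.975 -0.224
  outer loop
   vertex 1.3 5.4 1.8
   vertex 1.2 5.7 3.1
   vertex 4.4 5.0 0.2
  endloop
 endfacet
 facet normal -0.533 -0.555 -0.639
  outer loop
   vertex 1.3 5.4 1.8
   vertex 4.1 3.4 1.2
   vertex 0.1 3.1 4.8
  endloop
 endfacet
 facet normal -0.460 -0.407 -0.789
  outer loop
   vertex 1.3 5.4 1.8
   vertex 4.4 5.0 0.2
   vertex 4.1 3.4 1.2
  endloop
 endfacet
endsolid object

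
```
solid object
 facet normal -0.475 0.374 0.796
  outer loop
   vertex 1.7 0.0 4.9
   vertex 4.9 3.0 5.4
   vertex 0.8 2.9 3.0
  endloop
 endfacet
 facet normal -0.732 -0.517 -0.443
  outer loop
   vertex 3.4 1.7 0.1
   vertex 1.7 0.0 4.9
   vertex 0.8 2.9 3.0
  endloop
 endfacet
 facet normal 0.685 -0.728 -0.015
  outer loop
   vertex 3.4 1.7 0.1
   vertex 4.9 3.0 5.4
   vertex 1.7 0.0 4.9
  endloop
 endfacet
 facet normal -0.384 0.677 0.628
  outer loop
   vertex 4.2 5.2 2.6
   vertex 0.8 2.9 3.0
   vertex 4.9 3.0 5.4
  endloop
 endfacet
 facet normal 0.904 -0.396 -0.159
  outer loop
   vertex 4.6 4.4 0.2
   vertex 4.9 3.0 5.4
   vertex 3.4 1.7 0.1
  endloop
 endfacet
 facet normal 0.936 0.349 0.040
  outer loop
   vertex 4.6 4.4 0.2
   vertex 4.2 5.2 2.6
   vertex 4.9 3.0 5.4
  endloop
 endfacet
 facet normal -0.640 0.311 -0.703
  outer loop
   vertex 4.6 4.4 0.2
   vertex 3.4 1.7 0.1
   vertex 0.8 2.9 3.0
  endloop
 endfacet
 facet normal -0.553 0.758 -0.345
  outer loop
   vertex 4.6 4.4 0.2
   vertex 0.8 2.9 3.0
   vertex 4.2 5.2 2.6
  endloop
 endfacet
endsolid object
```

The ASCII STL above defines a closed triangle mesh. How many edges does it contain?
12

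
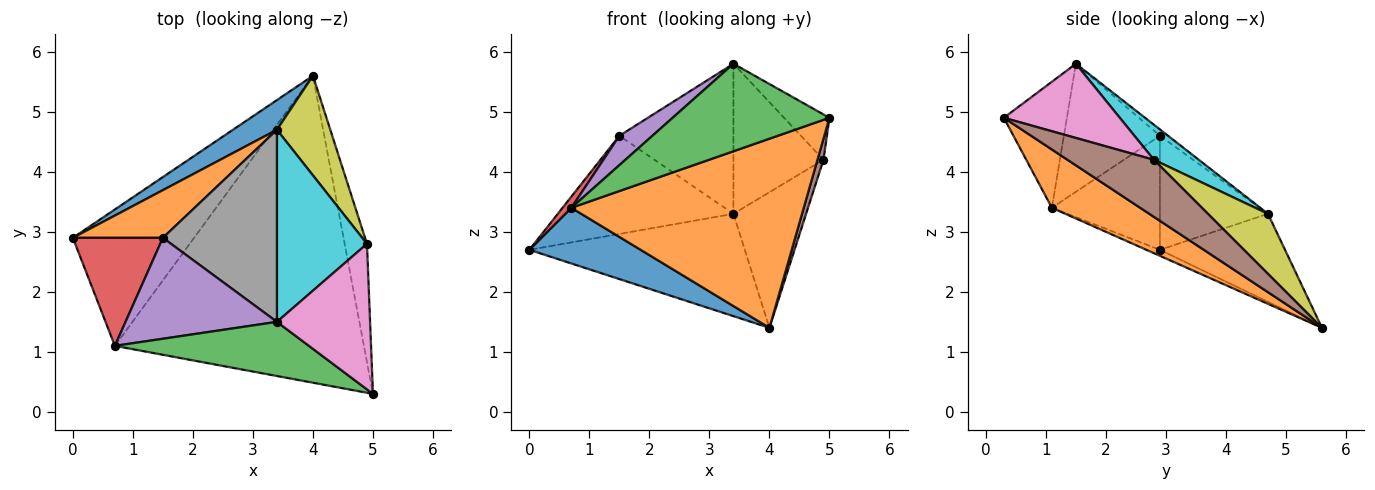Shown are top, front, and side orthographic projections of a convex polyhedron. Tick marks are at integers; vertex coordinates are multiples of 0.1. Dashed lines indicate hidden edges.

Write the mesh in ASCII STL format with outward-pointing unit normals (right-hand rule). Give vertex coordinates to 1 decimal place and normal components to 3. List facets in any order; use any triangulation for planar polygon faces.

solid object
 facet normal -0.046 -0.377 -0.925
  outer loop
   vertex 0.7 1.1 3.4
   vertex 0.0 2.9 2.7
   vertex 4.0 5.6 1.4
  endloop
 endfacet
 facet normal 0.196 -0.514 -0.835
  outer loop
   vertex 0.7 1.1 3.4
   vertex 4.0 5.6 1.4
   vertex 5.0 0.3 4.9
  endloop
 endfacet
 facet normal -0.323 -0.805 0.498
  outer loop
   vertex 0.7 1.1 3.4
   vertex 5.0 0.3 4.9
   vertex 3.4 1.5 5.8
  endloop
 endfacet
 facet normal -0.783 -0.064 0.618
  outer loop
   vertex 0.7 1.1 3.4
   vertex 1.5 2.9 4.6
   vertex 0.0 2.9 2.7
  endloop
 endfacet
 facet normal -0.630 -0.217 0.745
  outer loop
   vertex 0.7 1.1 3.4
   vertex 3.4 1.5 5.8
   vertex 1.5 2.9 4.6
  endloop
 endfacet
 facet normal 0.929 -0.065 -0.363
  outer loop
   vertex 4.9 2.8 4.2
   vertex 5.0 0.3 4.9
   vertex 4.0 5.6 1.4
  endloop
 endfacet
 facet normal 0.605 0.237 0.760
  outer loop
   vertex 4.9 2.8 4.2
   vertex 3.4 1.5 5.8
   vertex 5.0 0.3 4.9
  endloop
 endfacet
 facet normal -0.044 0.615 0.787
  outer loop
   vertex 3.4 4.7 3.3
   vertex 1.5 2.9 4.6
   vertex 3.4 1.5 5.8
  endloop
 endfacet
 facet normal 0.554 0.671 0.493
  outer loop
   vertex 3.4 4.7 3.3
   vertex 4.9 2.8 4.2
   vertex 4.0 5.6 1.4
  endloop
 endfacet
 facet normal 0.293 0.589 0.753
  outer loop
   vertex 3.4 4.7 3.3
   vertex 3.4 1.5 5.8
   vertex 4.9 2.8 4.2
  endloop
 endfacet
 facet normal -0.487 0.839 0.244
  outer loop
   vertex 3.4 4.7 3.3
   vertex 4.0 5.6 1.4
   vertex 0.0 2.9 2.7
  endloop
 endfacet
 facet normal -0.484 0.787 0.382
  outer loop
   vertex 3.4 4.7 3.3
   vertex 0.0 2.9 2.7
   vertex 1.5 2.9 4.6
  endloop
 endfacet
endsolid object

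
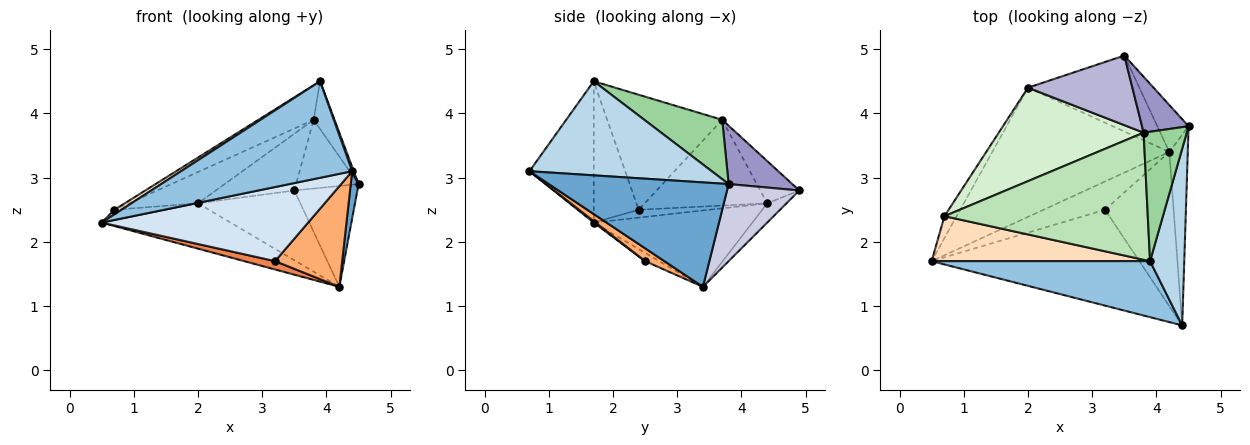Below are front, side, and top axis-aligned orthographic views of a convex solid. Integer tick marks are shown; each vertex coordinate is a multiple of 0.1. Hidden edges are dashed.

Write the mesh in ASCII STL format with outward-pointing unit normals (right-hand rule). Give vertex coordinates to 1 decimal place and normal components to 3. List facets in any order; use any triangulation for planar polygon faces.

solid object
 facet normal 0.984 -0.043 -0.174
  outer loop
   vertex 4.2 3.4 1.3
   vertex 4.5 3.8 2.9
   vertex 4.4 0.7 3.1
  endloop
 endfacet
 facet normal -0.309 -0.823 0.477
  outer loop
   vertex 3.9 1.7 4.5
   vertex 0.5 1.7 2.3
   vertex 4.4 0.7 3.1
  endloop
 endfacet
 facet normal 0.940 -0.008 0.342
  outer loop
   vertex 3.9 1.7 4.5
   vertex 4.4 0.7 3.1
   vertex 4.5 3.8 2.9
  endloop
 endfacet
 facet normal 0.005 -0.612 -0.791
  outer loop
   vertex 3.2 2.5 1.7
   vertex 4.4 0.7 3.1
   vertex 0.5 1.7 2.3
  endloop
 endfacet
 facet normal -0.128 -0.280 -0.951
  outer loop
   vertex 3.2 2.5 1.7
   vertex 0.5 1.7 2.3
   vertex 4.2 3.4 1.3
  endloop
 endfacet
 facet normal 0.155 -0.540 -0.827
  outer loop
   vertex 3.2 2.5 1.7
   vertex 4.2 3.4 1.3
   vertex 4.4 0.7 3.1
  endloop
 endfacet
 facet normal -0.377 0.307 -0.874
  outer loop
   vertex 2.0 4.4 2.6
   vertex 4.2 3.4 1.3
   vertex 0.5 1.7 2.3
  endloop
 endfacet
 facet normal -0.541 -0.084 0.837
  outer loop
   vertex 0.7 2.4 2.5
   vertex 0.5 1.7 2.3
   vertex 3.9 1.7 4.5
  endloop
 endfacet
 facet normal -0.505 0.367 -0.781
  outer loop
   vertex 0.7 2.4 2.5
   vertex 2.0 4.4 2.6
   vertex 0.5 1.7 2.3
  endloop
 endfacet
 facet normal 0.791 0.212 0.575
  outer loop
   vertex 3.8 3.7 3.9
   vertex 3.9 1.7 4.5
   vertex 4.5 3.8 2.9
  endloop
 endfacet
 facet normal -0.479 0.230 0.847
  outer loop
   vertex 3.8 3.7 3.9
   vertex 0.7 2.4 2.5
   vertex 3.9 1.7 4.5
  endloop
 endfacet
 facet normal -0.490 0.277 0.827
  outer loop
   vertex 3.8 3.7 3.9
   vertex 2.0 4.4 2.6
   vertex 0.7 2.4 2.5
  endloop
 endfacet
 facet normal 0.620 0.609 0.495
  outer loop
   vertex 3.5 4.9 2.8
   vertex 3.8 3.7 3.9
   vertex 4.5 3.8 2.9
  endloop
 endfacet
 facet normal -0.300 0.603 0.739
  outer loop
   vertex 3.5 4.9 2.8
   vertex 2.0 4.4 2.6
   vertex 3.8 3.7 3.9
  endloop
 endfacet
 facet normal 0.721 0.629 -0.292
  outer loop
   vertex 3.5 4.9 2.8
   vertex 4.5 3.8 2.9
   vertex 4.2 3.4 1.3
  endloop
 endfacet
 facet normal -0.126 0.671 -0.730
  outer loop
   vertex 3.5 4.9 2.8
   vertex 4.2 3.4 1.3
   vertex 2.0 4.4 2.6
  endloop
 endfacet
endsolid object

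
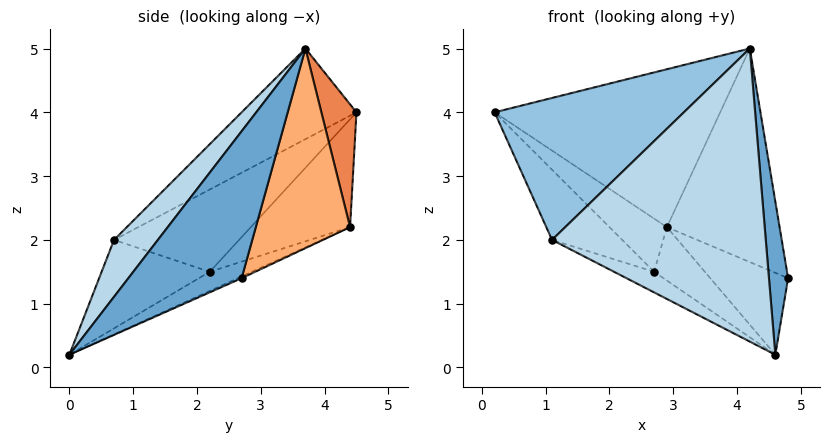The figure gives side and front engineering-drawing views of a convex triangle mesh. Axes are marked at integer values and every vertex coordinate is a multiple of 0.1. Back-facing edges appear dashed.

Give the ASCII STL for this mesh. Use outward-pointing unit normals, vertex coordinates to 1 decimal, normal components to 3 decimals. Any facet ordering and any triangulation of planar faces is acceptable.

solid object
 facet normal 0.965 -0.163 0.206
  outer loop
   vertex 4.2 3.7 5.0
   vertex 4.6 0.0 0.2
   vertex 4.8 2.7 1.4
  endloop
 endfacet
 facet normal -0.303 -0.499 0.812
  outer loop
   vertex 1.1 0.7 2.0
   vertex 4.2 3.7 5.0
   vertex 0.2 4.5 4.0
  endloop
 endfacet
 facet normal 0.159 -0.775 0.611
  outer loop
   vertex 1.1 0.7 2.0
   vertex 4.6 0.0 0.2
   vertex 4.2 3.7 5.0
  endloop
 endfacet
 facet normal -0.020 0.407 -0.913
  outer loop
   vertex 2.9 4.4 2.2
   vertex 4.8 2.7 1.4
   vertex 4.6 0.0 0.2
  endloop
 endfacet
 facet normal 0.151 0.973 0.173
  outer loop
   vertex 2.9 4.4 2.2
   vertex 0.2 4.5 4.0
   vertex 4.2 3.7 5.0
  endloop
 endfacet
 facet normal 0.638 0.763 -0.106
  outer loop
   vertex 2.9 4.4 2.2
   vertex 4.2 3.7 5.0
   vertex 4.8 2.7 1.4
  endloop
 endfacet
 facet normal -0.526 0.295 -0.798
  outer loop
   vertex 2.7 2.2 1.5
   vertex 1.1 0.7 2.0
   vertex 0.2 4.5 4.0
  endloop
 endfacet
 facet normal -0.521 0.301 -0.798
  outer loop
   vertex 2.7 2.2 1.5
   vertex 0.2 4.5 4.0
   vertex 2.9 4.4 2.2
  endloop
 endfacet
 facet normal -0.426 0.158 -0.891
  outer loop
   vertex 2.7 2.2 1.5
   vertex 4.6 0.0 0.2
   vertex 1.1 0.7 2.0
  endloop
 endfacet
 facet normal -0.261 0.314 -0.913
  outer loop
   vertex 2.7 2.2 1.5
   vertex 2.9 4.4 2.2
   vertex 4.6 0.0 0.2
  endloop
 endfacet
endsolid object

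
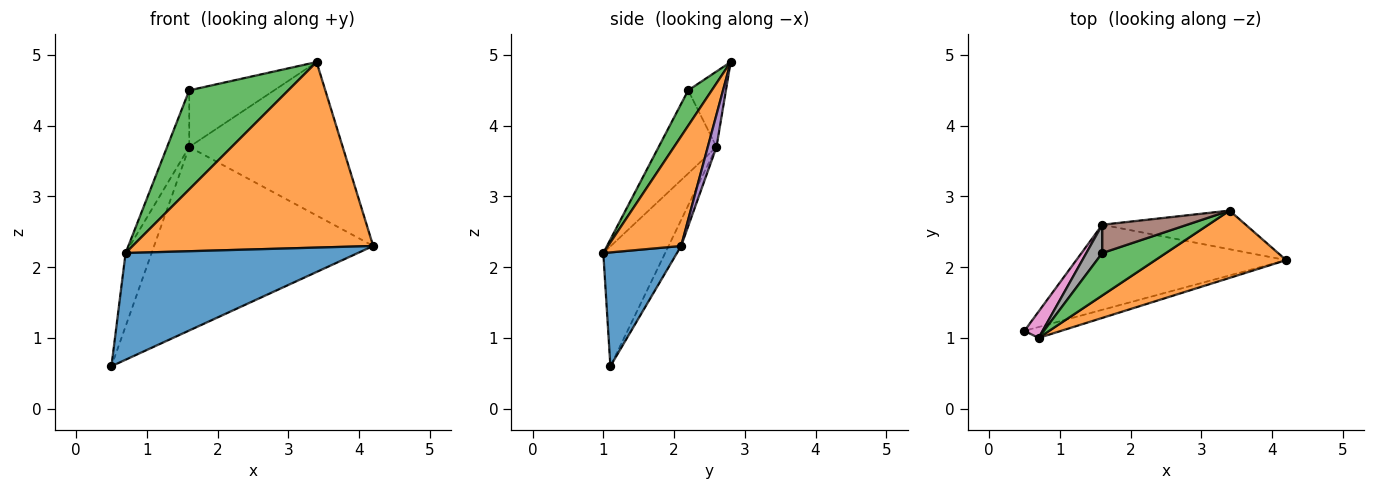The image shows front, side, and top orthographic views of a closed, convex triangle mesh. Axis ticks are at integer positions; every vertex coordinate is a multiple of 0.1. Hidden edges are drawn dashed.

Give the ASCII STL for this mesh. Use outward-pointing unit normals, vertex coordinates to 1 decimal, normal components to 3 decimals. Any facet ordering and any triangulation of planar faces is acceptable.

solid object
 facet normal 0.301 -0.949 -0.097
  outer loop
   vertex 0.7 1.0 2.2
   vertex 0.5 1.1 0.6
   vertex 4.2 2.1 2.3
  endloop
 endfacet
 facet normal 0.275 -0.904 0.328
  outer loop
   vertex 0.7 1.0 2.2
   vertex 4.2 2.1 2.3
   vertex 3.4 2.8 4.9
  endloop
 endfacet
 facet normal 0.214 -0.898 0.385
  outer loop
   vertex 1.6 2.2 4.5
   vertex 0.7 1.0 2.2
   vertex 3.4 2.8 4.9
  endloop
 endfacet
 facet normal -0.052 0.906 -0.420
  outer loop
   vertex 1.6 2.6 3.7
   vertex 4.2 2.1 2.3
   vertex 0.5 1.1 0.6
  endloop
 endfacet
 facet normal 0.055 0.968 -0.244
  outer loop
   vertex 1.6 2.6 3.7
   vertex 3.4 2.8 4.9
   vertex 4.2 2.1 2.3
  endloop
 endfacet
 facet normal -0.369 0.831 0.416
  outer loop
   vertex 1.6 2.6 3.7
   vertex 1.6 2.2 4.5
   vertex 3.4 2.8 4.9
  endloop
 endfacet
 facet normal -0.913 0.384 0.138
  outer loop
   vertex 1.6 2.6 3.7
   vertex 0.5 1.1 0.6
   vertex 0.7 1.0 2.2
  endloop
 endfacet
 facet normal -0.919 0.352 0.176
  outer loop
   vertex 1.6 2.6 3.7
   vertex 0.7 1.0 2.2
   vertex 1.6 2.2 4.5
  endloop
 endfacet
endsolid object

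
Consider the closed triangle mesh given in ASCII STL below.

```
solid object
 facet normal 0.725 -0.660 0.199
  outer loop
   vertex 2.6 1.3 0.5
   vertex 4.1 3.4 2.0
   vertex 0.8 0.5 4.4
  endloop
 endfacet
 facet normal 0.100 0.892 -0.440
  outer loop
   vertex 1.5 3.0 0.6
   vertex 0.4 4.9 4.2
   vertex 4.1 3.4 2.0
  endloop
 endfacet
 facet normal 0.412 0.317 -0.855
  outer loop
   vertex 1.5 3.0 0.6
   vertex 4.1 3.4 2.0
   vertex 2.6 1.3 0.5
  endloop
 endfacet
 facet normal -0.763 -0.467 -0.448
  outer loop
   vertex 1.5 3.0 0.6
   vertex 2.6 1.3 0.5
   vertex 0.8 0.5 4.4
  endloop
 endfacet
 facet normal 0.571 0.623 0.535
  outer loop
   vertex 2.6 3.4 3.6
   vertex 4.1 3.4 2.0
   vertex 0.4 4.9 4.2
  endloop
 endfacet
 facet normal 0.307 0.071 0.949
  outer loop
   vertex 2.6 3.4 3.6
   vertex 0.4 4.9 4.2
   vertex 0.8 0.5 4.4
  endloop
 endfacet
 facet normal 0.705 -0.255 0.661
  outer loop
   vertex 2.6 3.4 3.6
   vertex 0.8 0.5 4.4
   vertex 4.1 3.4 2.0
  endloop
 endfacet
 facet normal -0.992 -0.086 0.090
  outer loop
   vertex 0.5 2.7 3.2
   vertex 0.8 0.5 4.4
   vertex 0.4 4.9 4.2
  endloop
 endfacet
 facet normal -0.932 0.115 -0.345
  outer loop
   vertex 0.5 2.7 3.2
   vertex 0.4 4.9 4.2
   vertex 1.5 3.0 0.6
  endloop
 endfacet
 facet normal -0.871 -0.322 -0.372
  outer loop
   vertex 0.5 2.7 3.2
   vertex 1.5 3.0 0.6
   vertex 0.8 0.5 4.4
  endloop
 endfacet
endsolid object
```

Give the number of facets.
10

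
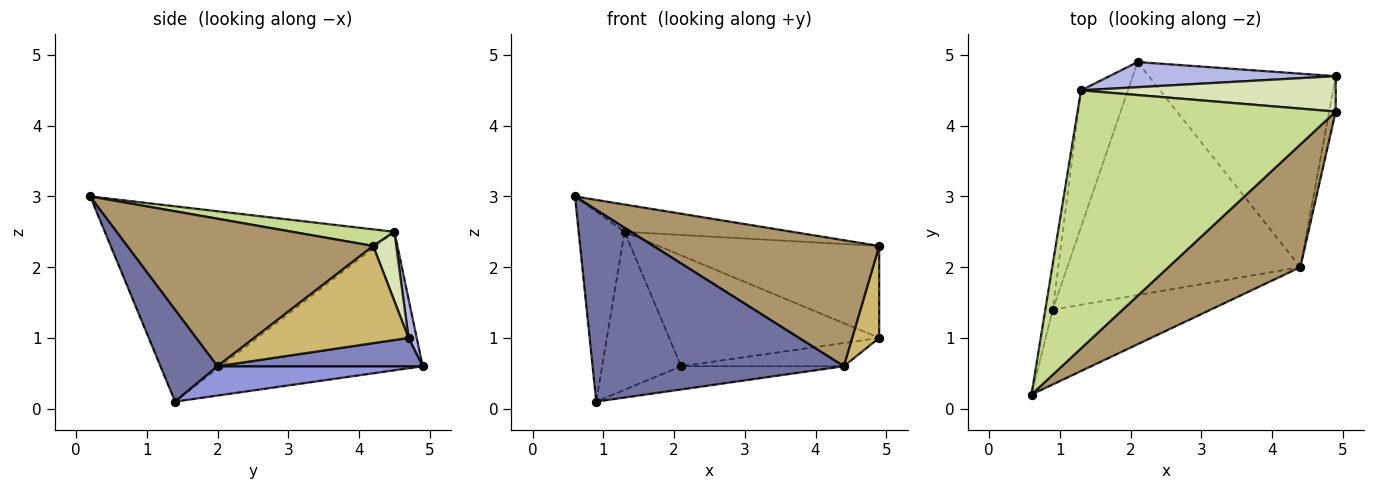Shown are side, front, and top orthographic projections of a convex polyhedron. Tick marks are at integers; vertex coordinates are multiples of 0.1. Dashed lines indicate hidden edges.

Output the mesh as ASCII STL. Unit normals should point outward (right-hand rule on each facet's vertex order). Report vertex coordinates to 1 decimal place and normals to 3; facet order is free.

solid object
 facet normal 0.207 -0.911 -0.356
  outer loop
   vertex 4.4 2.0 0.6
   vertex 0.6 0.2 3.0
   vertex 0.9 1.4 0.1
  endloop
 endfacet
 facet normal 0.149 0.118 -0.982
  outer loop
   vertex 4.4 2.0 0.6
   vertex 2.1 4.9 0.6
   vertex 4.9 4.7 1.0
  endloop
 endfacet
 facet normal 0.124 0.098 -0.987
  outer loop
   vertex 4.4 2.0 0.6
   vertex 0.9 1.4 0.1
   vertex 2.1 4.9 0.6
  endloop
 endfacet
 facet normal 0.038 0.974 0.221
  outer loop
   vertex 1.3 4.5 2.5
   vertex 4.9 4.7 1.0
   vertex 2.1 4.9 0.6
  endloop
 endfacet
 facet normal -0.987 0.156 -0.037
  outer loop
   vertex 1.3 4.5 2.5
   vertex 0.9 1.4 0.1
   vertex 0.6 0.2 3.0
  endloop
 endfacet
 facet normal -0.888 0.347 -0.301
  outer loop
   vertex 1.3 4.5 2.5
   vertex 2.1 4.9 0.6
   vertex 0.9 1.4 0.1
  endloop
 endfacet
 facet normal 0.064 0.105 0.992
  outer loop
   vertex 4.9 4.2 2.3
   vertex 1.3 4.5 2.5
   vertex 0.6 0.2 3.0
  endloop
 endfacet
 facet normal 0.097 0.929 0.357
  outer loop
   vertex 4.9 4.2 2.3
   vertex 4.9 4.7 1.0
   vertex 1.3 4.5 2.5
  endloop
 endfacet
 facet normal 0.615 -0.565 0.550
  outer loop
   vertex 4.9 4.2 2.3
   vertex 0.6 0.2 3.0
   vertex 4.4 2.0 0.6
  endloop
 endfacet
 facet normal 0.983 -0.172 -0.066
  outer loop
   vertex 4.9 4.2 2.3
   vertex 4.4 2.0 0.6
   vertex 4.9 4.7 1.0
  endloop
 endfacet
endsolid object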